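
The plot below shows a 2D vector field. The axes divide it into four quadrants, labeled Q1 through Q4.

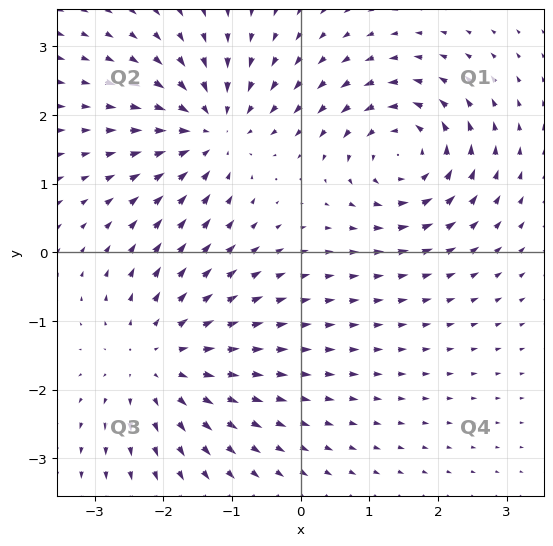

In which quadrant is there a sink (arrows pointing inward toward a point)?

The sink sits at approximately (-1.3, 1.8), which lies in quadrant Q2. The divergence there is about -4, negative as expected for a sink.

Q2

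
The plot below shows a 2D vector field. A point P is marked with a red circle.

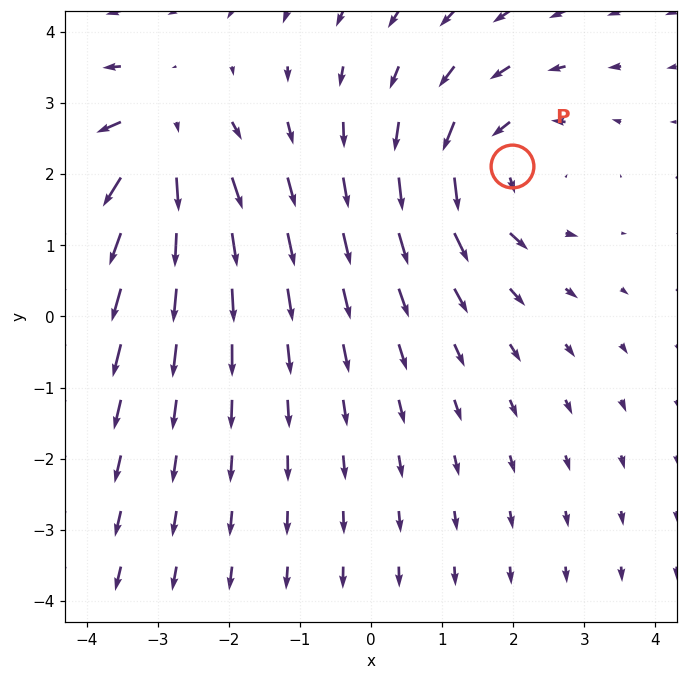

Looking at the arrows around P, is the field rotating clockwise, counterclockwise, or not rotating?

Near P at (2.0, 2.1) the arrows circulate counterclockwise. The curl (z-component) there is about +3; positive curl means counterclockwise rotation.

counterclockwise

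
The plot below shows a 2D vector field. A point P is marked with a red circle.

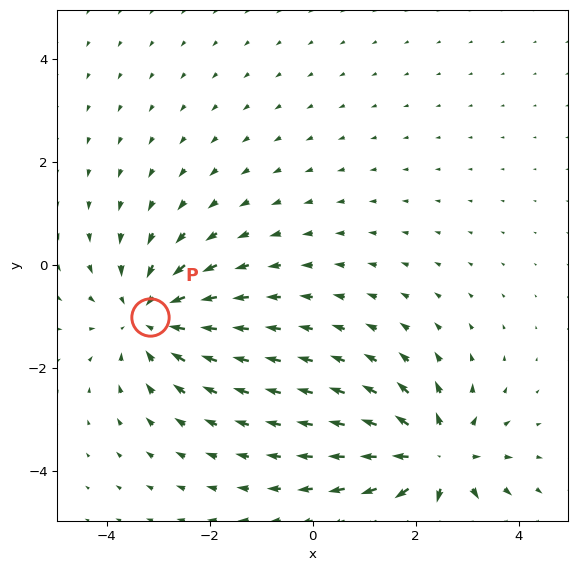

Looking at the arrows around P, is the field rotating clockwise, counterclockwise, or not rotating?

not rotating

Near P at (-3.2, -1.0) the arrows show no circulation. The curl there is ≈0.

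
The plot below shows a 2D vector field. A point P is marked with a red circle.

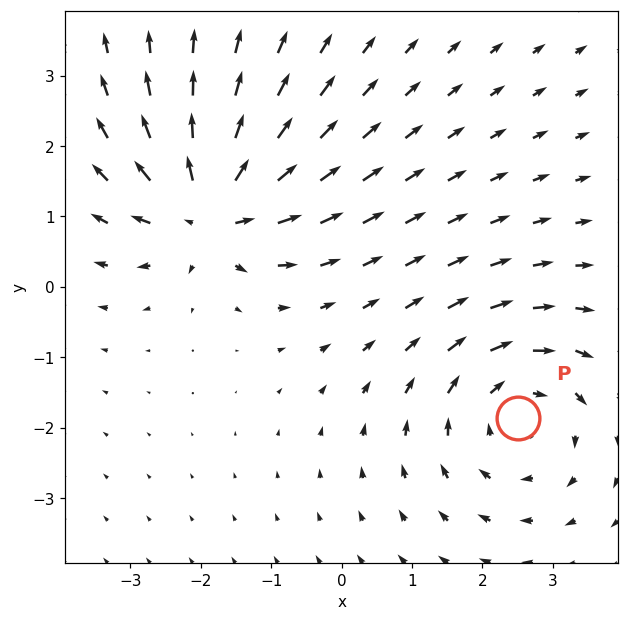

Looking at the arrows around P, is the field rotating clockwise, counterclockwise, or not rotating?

Near P at (2.5, -1.9) the arrows circulate clockwise. The curl (z-component) there is about -4; negative curl means clockwise rotation.

clockwise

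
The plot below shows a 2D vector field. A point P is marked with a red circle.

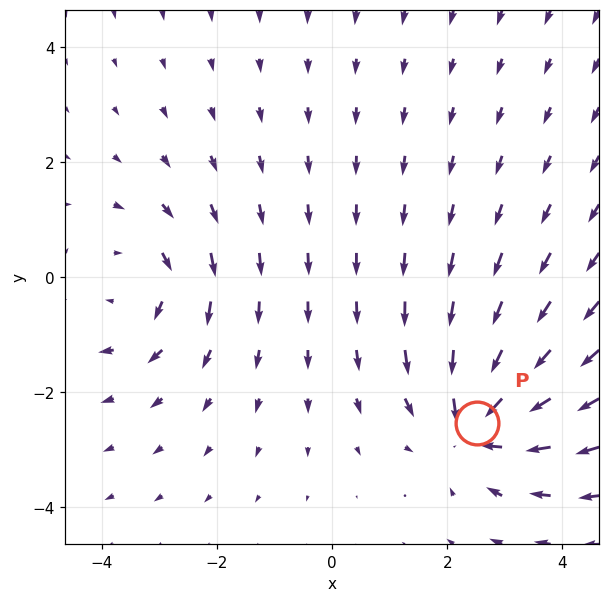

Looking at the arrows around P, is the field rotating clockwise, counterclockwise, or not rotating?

Near P at (2.5, -2.5) the arrows show no circulation. The curl there is ≈0.

not rotating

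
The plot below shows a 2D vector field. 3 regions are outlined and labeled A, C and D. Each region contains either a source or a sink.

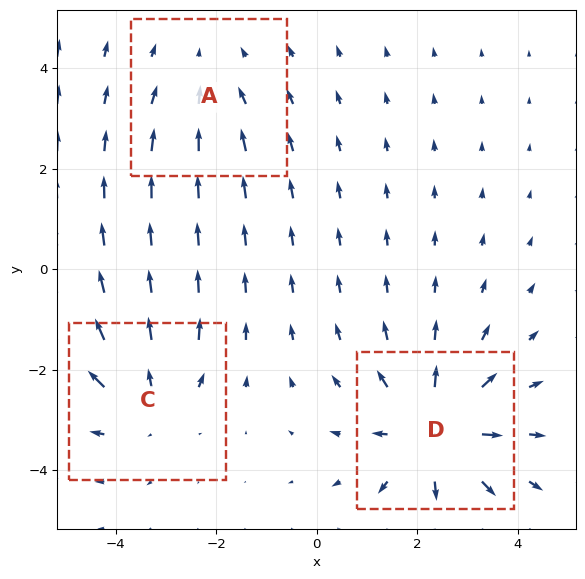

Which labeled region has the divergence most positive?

Divergence at each region's feature centre — A: about -2, C: about +3, D: about +4. Region D is most positive.

D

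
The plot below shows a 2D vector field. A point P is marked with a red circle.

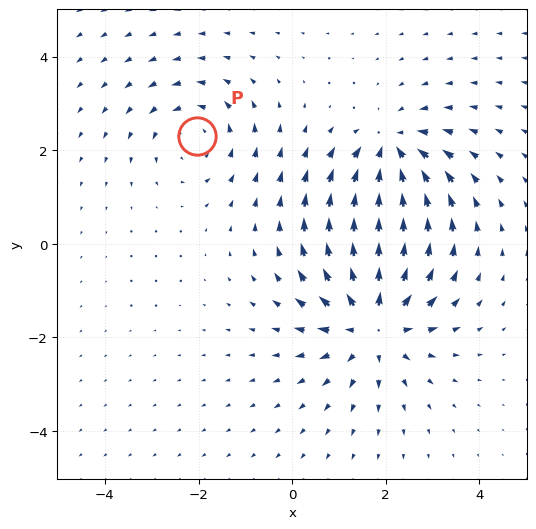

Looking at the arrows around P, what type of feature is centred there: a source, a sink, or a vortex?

vortex

At P (-2.0, 2.3) the arrows circulate counterclockwise. Divergence ≈0, curl about +3 — near-zero divergence with nonzero curl is a vortex.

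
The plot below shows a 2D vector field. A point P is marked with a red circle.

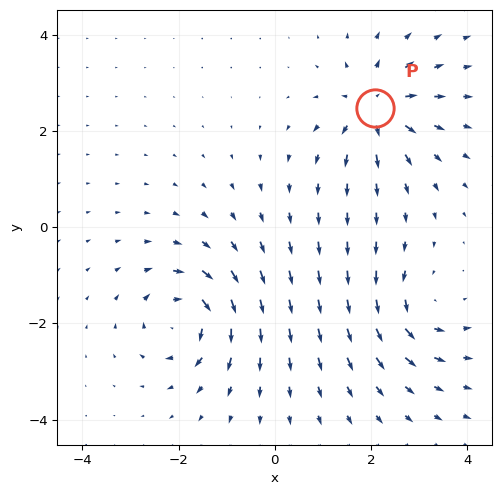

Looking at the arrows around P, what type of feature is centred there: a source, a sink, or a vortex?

At P (2.1, 2.5) the arrows spread outward. Divergence about +7, curl ≈0 — positive divergence with near-zero curl is a source.

source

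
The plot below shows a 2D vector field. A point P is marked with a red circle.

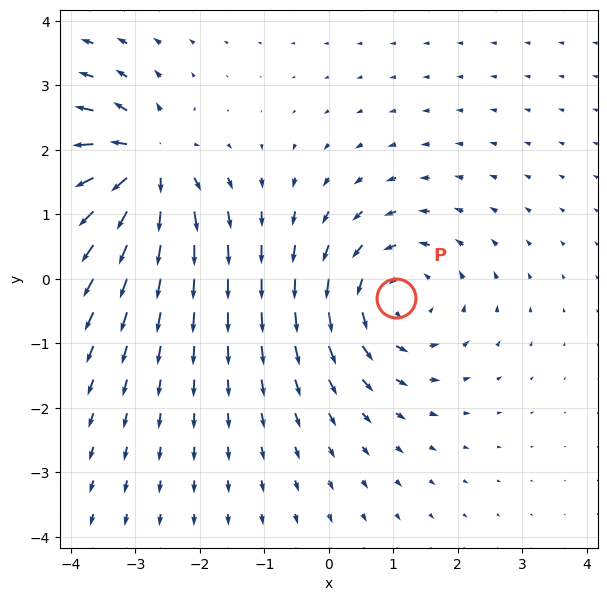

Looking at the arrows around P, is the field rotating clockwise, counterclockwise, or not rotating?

counterclockwise

Near P at (1.0, -0.3) the arrows circulate counterclockwise. The curl (z-component) there is about +3; positive curl means counterclockwise rotation.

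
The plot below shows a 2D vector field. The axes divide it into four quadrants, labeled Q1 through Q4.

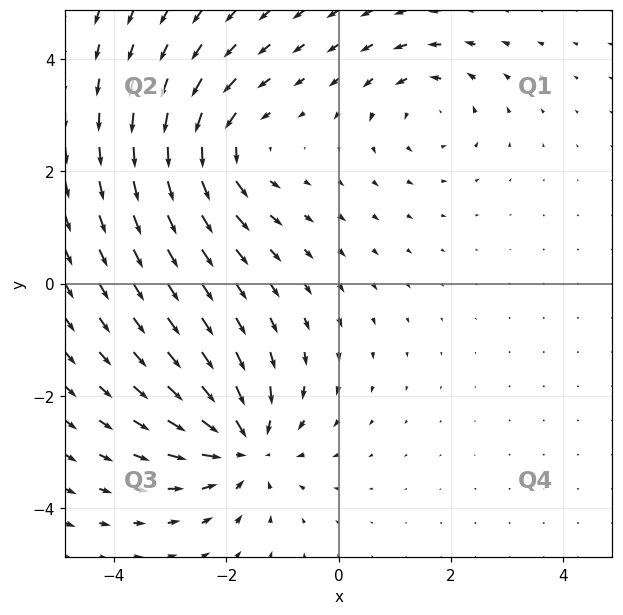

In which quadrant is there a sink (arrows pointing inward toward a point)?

The sink sits at approximately (-1.7, -2.9), which lies in quadrant Q3. The divergence there is about -4, negative as expected for a sink.

Q3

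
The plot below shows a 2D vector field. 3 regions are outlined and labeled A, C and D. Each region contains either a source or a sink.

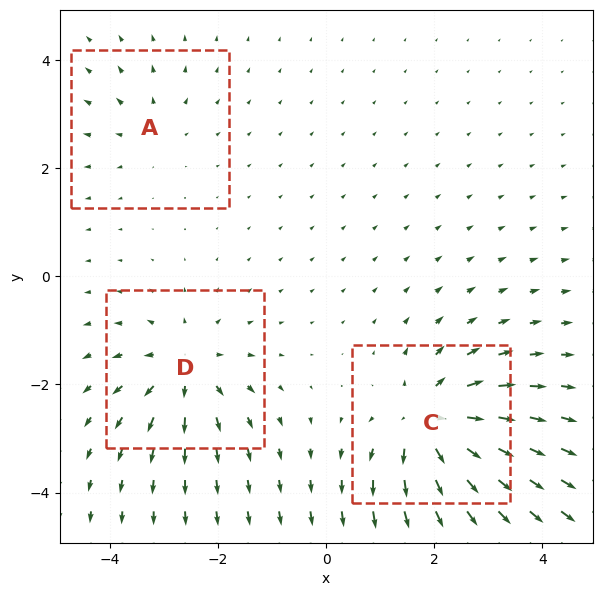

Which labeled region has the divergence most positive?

C

Divergence at each region's feature centre — A: about +2, C: about +5, D: about +4. Region C is most positive.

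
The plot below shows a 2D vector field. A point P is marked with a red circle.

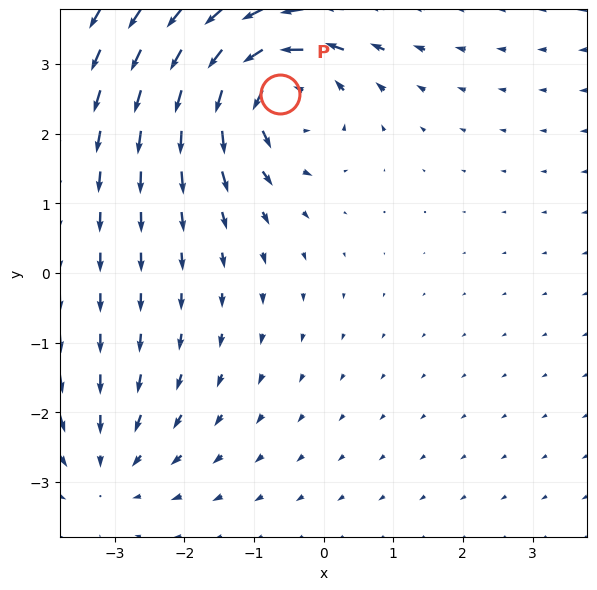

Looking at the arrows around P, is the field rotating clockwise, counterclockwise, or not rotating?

counterclockwise

Near P at (-0.6, 2.6) the arrows circulate counterclockwise. The curl (z-component) there is about +5; positive curl means counterclockwise rotation.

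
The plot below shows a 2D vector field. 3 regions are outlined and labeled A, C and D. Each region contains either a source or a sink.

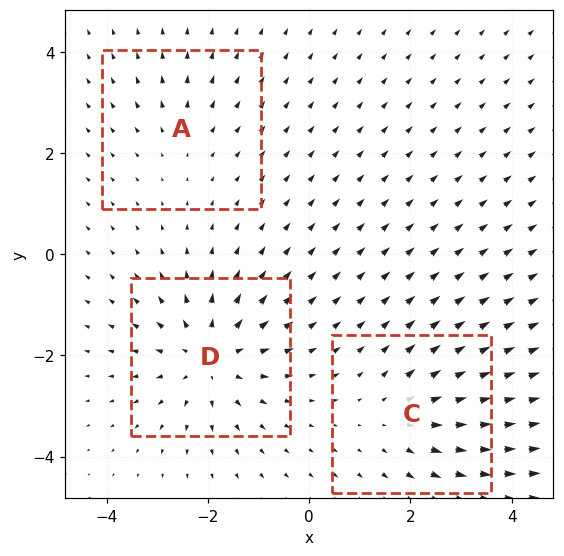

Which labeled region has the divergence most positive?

Divergence at each region's feature centre — A: about +2, C: about +3, D: about +4. Region D is most positive.

D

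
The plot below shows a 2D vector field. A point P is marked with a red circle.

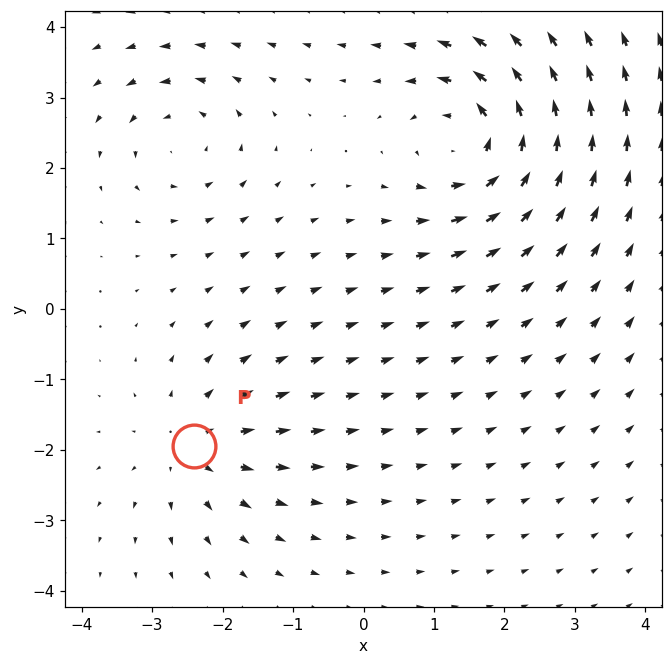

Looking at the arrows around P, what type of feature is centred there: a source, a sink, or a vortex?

source

At P (-2.4, -1.9) the arrows spread outward. Divergence about +3, curl ≈0 — positive divergence with near-zero curl is a source.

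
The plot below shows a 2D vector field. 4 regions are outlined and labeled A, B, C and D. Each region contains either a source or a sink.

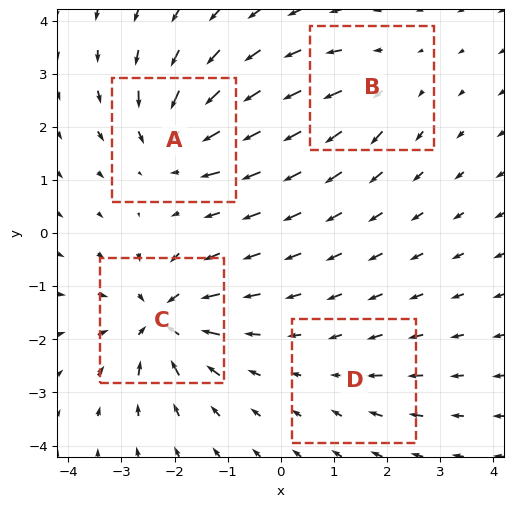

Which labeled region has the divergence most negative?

C

Divergence at each region's feature centre — A: about -6, B: about +4, C: about -8, D: about -2. Region C is most negative.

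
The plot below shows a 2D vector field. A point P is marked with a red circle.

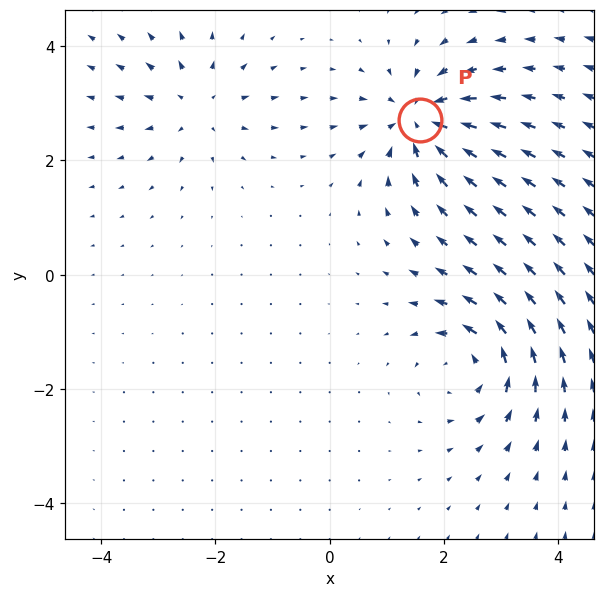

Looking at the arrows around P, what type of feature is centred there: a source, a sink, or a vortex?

At P (1.6, 2.7) the arrows converge inward. Divergence about -7, curl ≈0 — negative divergence with near-zero curl is a sink.

sink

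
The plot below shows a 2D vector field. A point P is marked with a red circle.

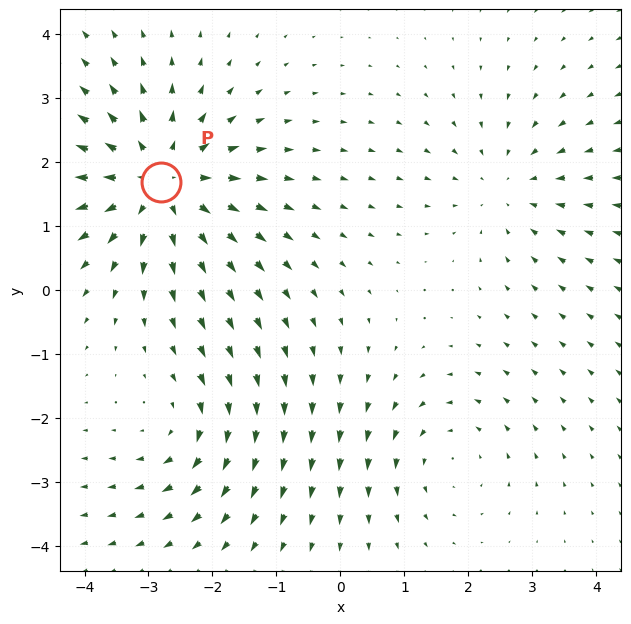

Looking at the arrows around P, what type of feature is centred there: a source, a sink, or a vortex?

At P (-2.8, 1.7) the arrows spread outward. Divergence about +5, curl ≈0 — positive divergence with near-zero curl is a source.

source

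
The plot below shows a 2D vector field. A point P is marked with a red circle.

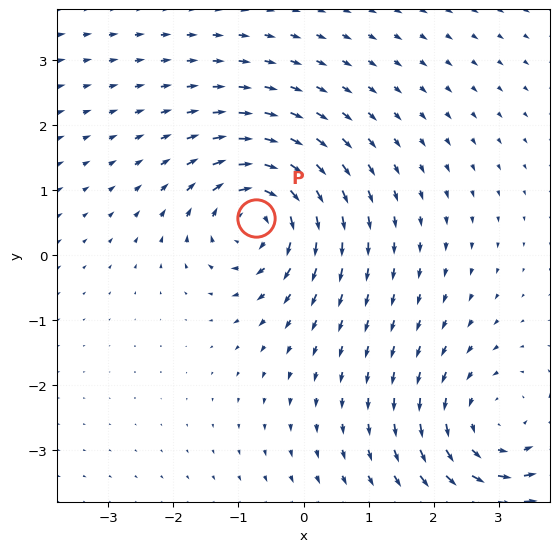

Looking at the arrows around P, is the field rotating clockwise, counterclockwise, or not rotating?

Near P at (-0.7, 0.6) the arrows circulate clockwise. The curl (z-component) there is about -5; negative curl means clockwise rotation.

clockwise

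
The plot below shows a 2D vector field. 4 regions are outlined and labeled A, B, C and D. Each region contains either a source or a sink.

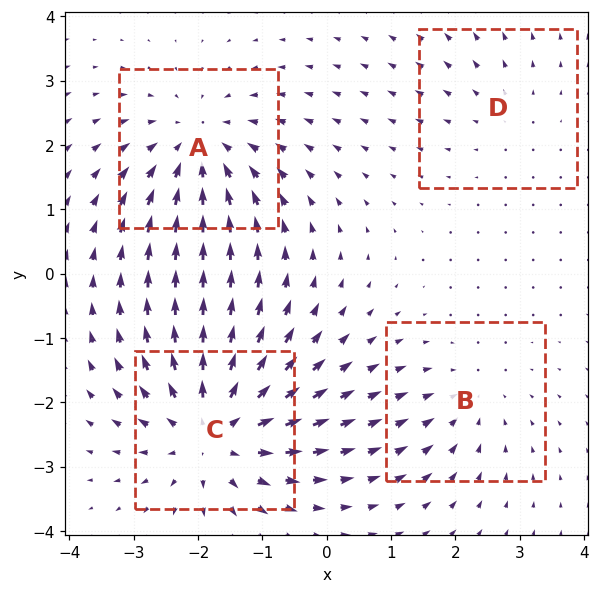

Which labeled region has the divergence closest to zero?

D

Divergence at each region's feature centre — A: about -5, B: about -3, C: about +6, D: about +2. Region D is closest to zero.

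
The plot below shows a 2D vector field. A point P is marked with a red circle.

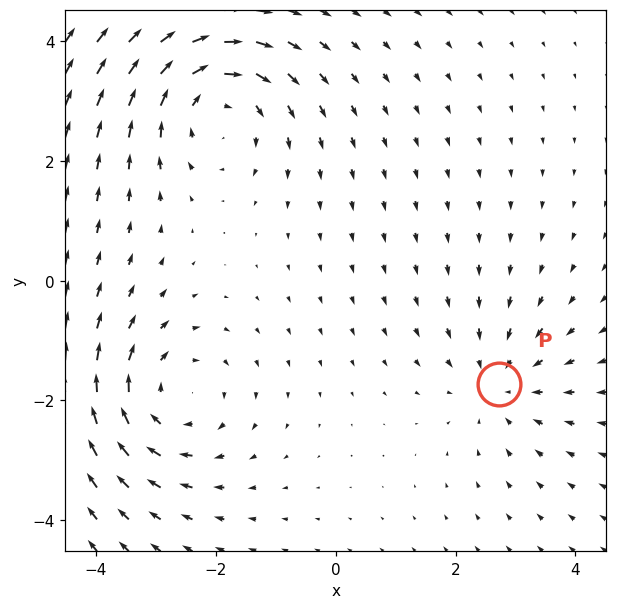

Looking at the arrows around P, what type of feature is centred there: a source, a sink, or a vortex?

At P (2.7, -1.7) the arrows converge inward. Divergence about -3, curl ≈0 — negative divergence with near-zero curl is a sink.

sink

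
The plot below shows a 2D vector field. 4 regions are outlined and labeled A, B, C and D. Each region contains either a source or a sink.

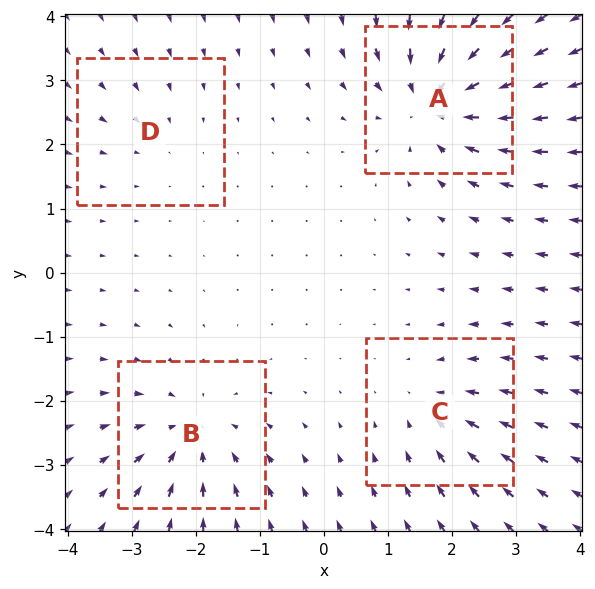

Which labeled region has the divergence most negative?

Divergence at each region's feature centre — A: about -7, B: about -5, C: about -4, D: about -2. Region A is most negative.

A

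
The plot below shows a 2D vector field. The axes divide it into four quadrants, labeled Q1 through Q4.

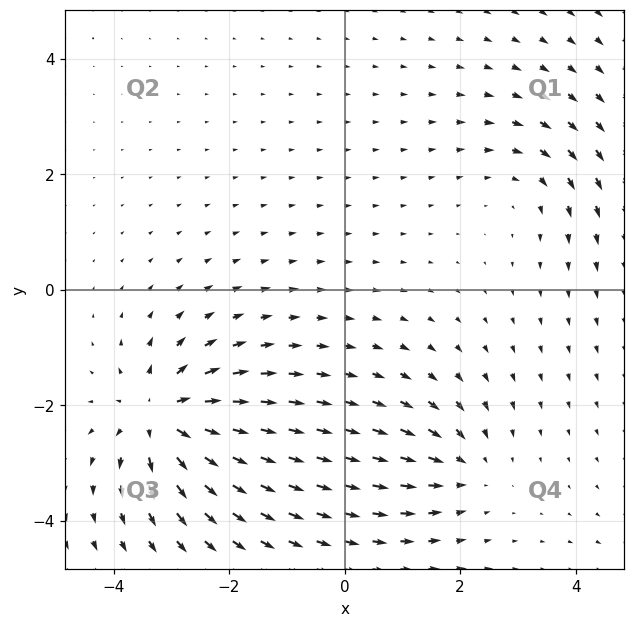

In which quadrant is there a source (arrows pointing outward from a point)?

The source sits at approximately (-3.2, -2.2), which lies in quadrant Q3. The divergence there is about +6, positive as expected for a source.

Q3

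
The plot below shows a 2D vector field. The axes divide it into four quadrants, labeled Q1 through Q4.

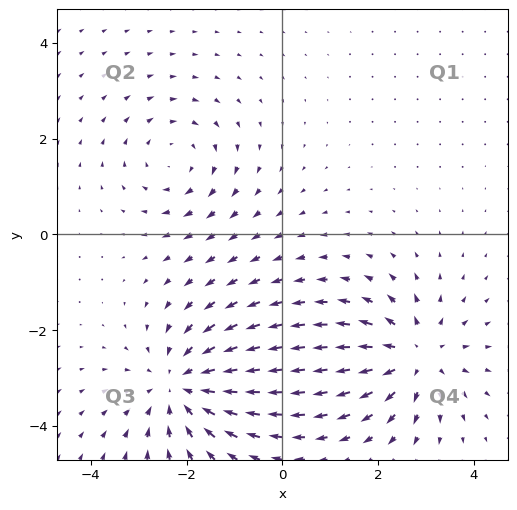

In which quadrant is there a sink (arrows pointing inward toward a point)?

The sink sits at approximately (-2.1, -3.2), which lies in quadrant Q3. The divergence there is about -4, negative as expected for a sink.

Q3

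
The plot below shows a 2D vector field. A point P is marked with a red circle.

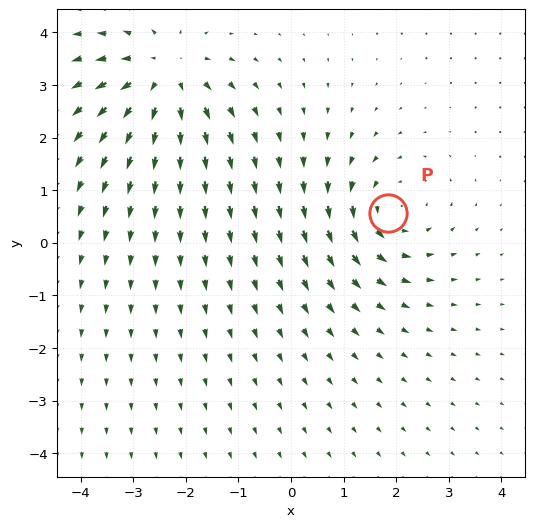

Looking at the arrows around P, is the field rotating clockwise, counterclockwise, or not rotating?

counterclockwise

Near P at (1.8, 0.6) the arrows circulate counterclockwise. The curl (z-component) there is about +4; positive curl means counterclockwise rotation.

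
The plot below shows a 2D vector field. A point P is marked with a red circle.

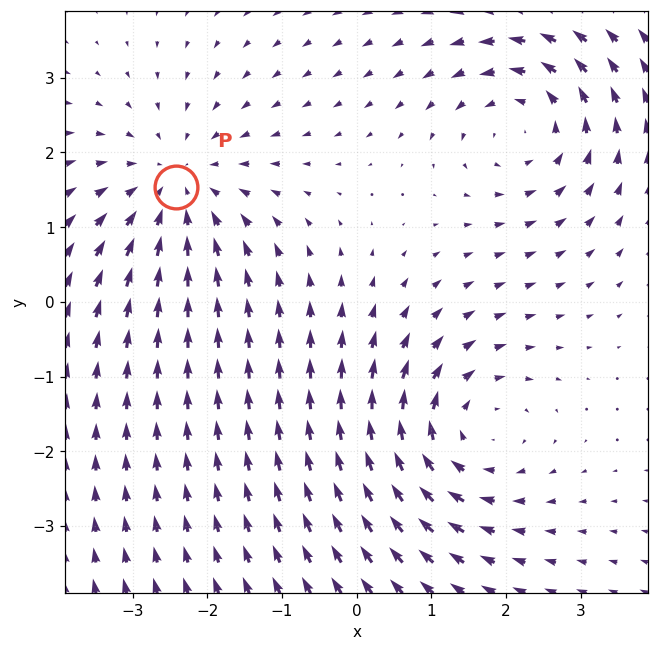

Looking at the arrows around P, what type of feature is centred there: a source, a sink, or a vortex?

sink

At P (-2.4, 1.5) the arrows converge inward. Divergence about -3, curl ≈0 — negative divergence with near-zero curl is a sink.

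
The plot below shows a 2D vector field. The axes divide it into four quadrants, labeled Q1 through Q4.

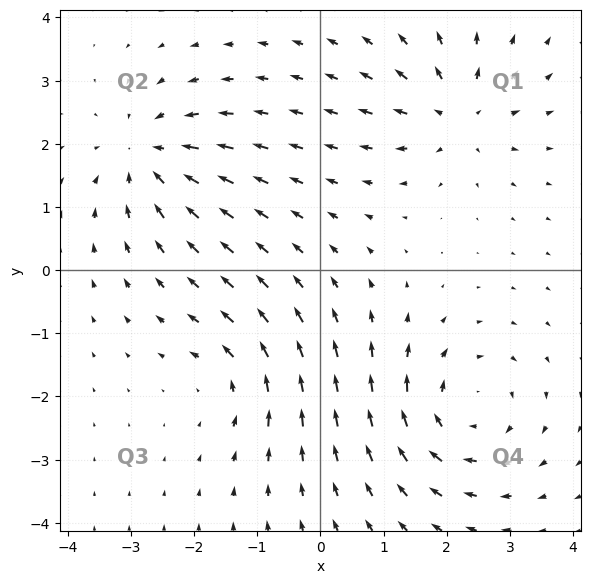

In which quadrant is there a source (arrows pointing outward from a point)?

Q1

The source sits at approximately (2.2, 2.5), which lies in quadrant Q1. The divergence there is about +5, positive as expected for a source.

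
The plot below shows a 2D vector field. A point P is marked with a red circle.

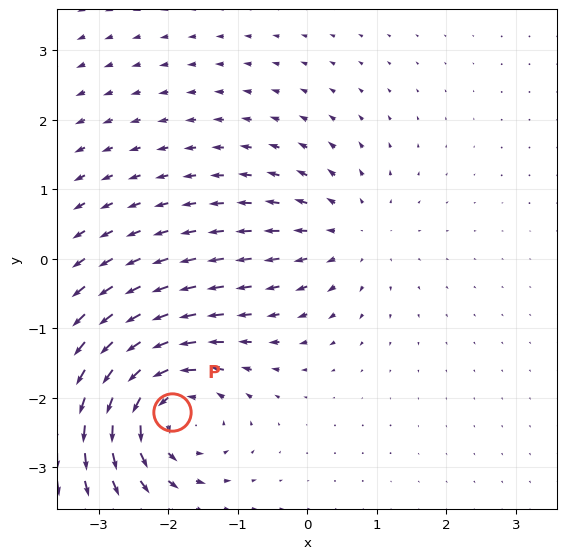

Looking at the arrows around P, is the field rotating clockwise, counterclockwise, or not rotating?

Near P at (-1.9, -2.2) the arrows circulate counterclockwise. The curl (z-component) there is about +5; positive curl means counterclockwise rotation.

counterclockwise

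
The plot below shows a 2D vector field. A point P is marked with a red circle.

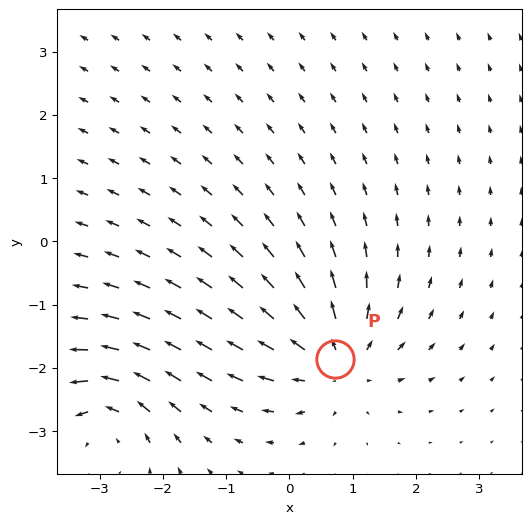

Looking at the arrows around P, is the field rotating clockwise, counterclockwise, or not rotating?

Near P at (0.7, -1.9) the arrows show no circulation. The curl there is ≈0.

not rotating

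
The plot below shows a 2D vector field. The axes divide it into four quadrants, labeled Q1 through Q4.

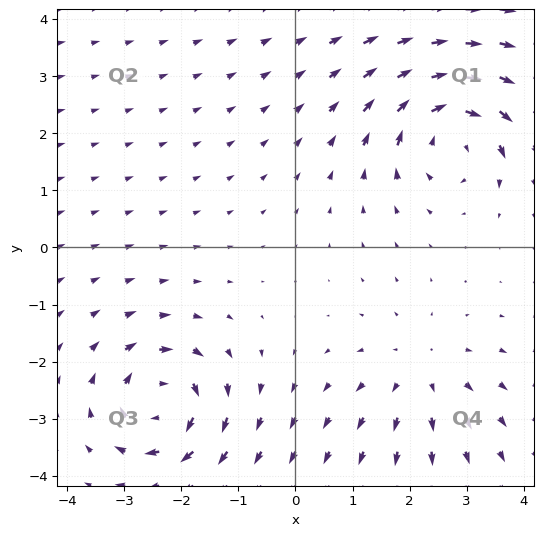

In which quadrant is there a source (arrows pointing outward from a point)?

The source sits at approximately (2.2, -2.2), which lies in quadrant Q4. The divergence there is about +3, positive as expected for a source.

Q4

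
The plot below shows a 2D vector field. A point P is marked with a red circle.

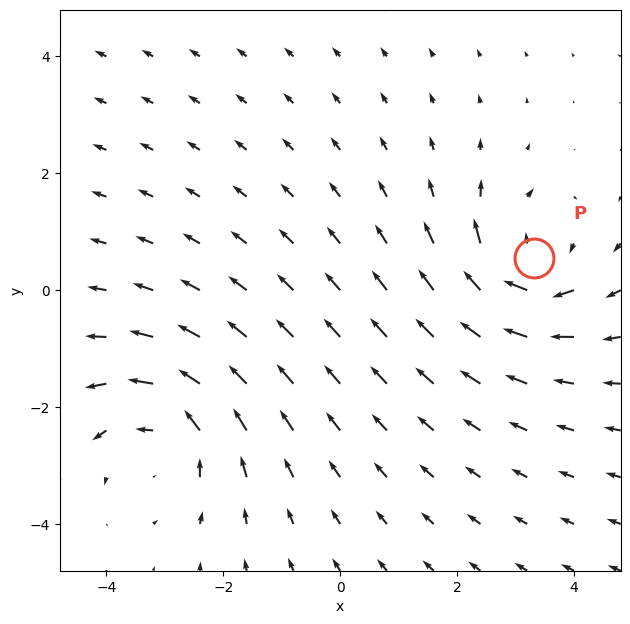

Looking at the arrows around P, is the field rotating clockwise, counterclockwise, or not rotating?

clockwise

Near P at (3.3, 0.6) the arrows circulate clockwise. The curl (z-component) there is about -6; negative curl means clockwise rotation.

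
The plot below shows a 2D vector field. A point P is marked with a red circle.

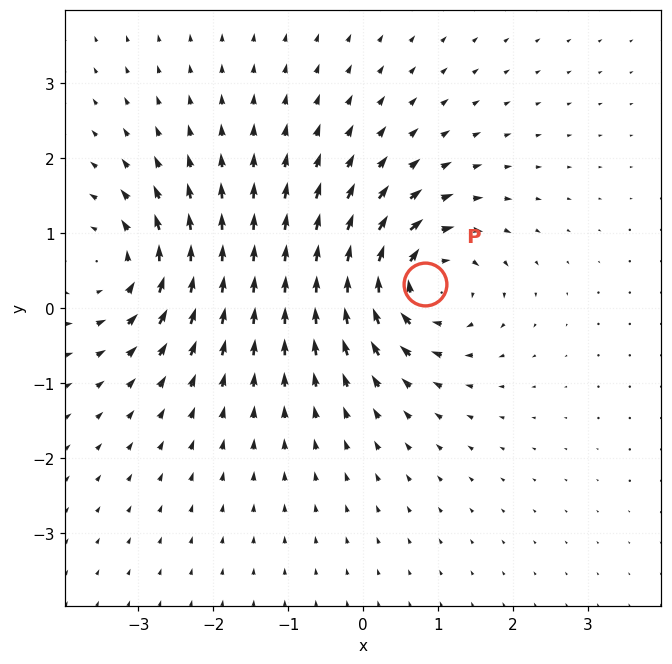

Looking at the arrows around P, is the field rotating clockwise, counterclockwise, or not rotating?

clockwise

Near P at (0.8, 0.3) the arrows circulate clockwise. The curl (z-component) there is about -7; negative curl means clockwise rotation.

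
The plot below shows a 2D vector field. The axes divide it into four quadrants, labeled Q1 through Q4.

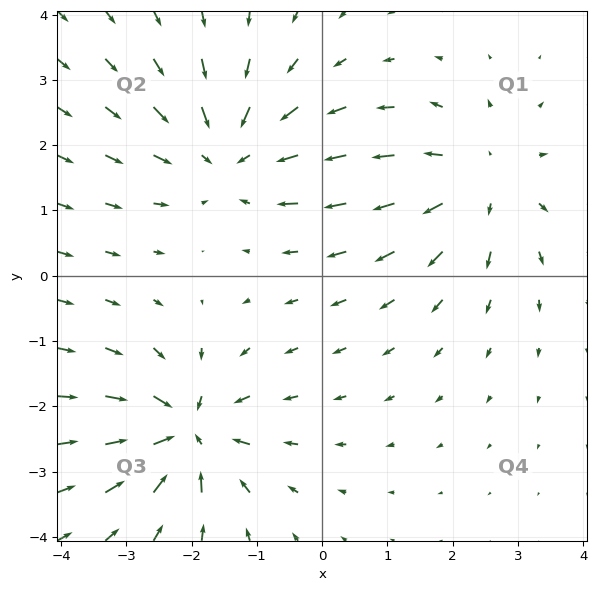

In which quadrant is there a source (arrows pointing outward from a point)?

Q1

The source sits at approximately (2.4, 1.4), which lies in quadrant Q1. The divergence there is about +4, positive as expected for a source.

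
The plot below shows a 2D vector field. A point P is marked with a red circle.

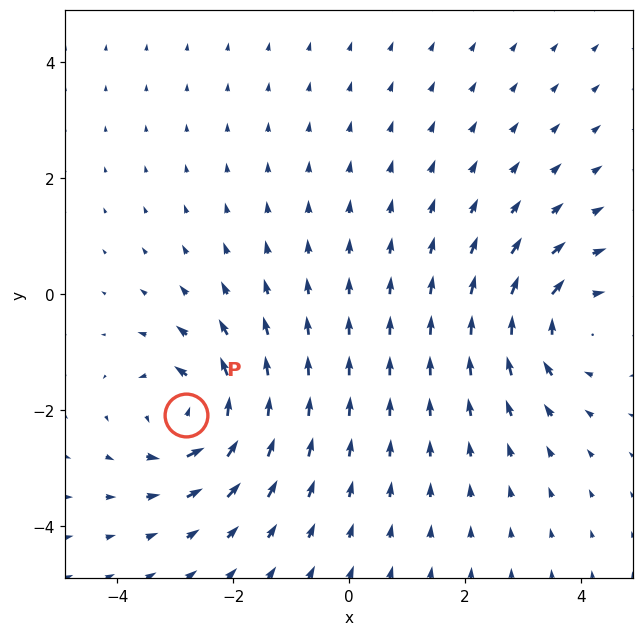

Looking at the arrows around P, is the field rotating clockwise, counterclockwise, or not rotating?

counterclockwise

Near P at (-2.8, -2.1) the arrows circulate counterclockwise. The curl (z-component) there is about +7; positive curl means counterclockwise rotation.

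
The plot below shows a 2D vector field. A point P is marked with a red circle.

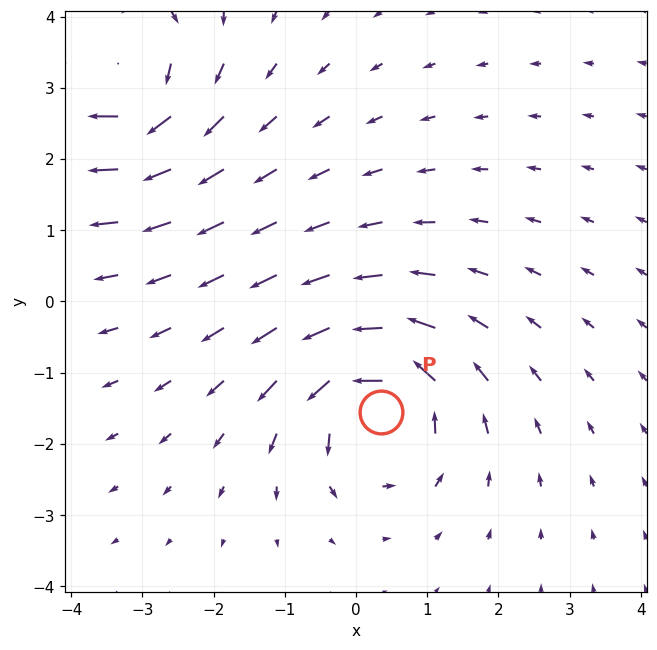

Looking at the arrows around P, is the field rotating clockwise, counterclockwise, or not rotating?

Near P at (0.3, -1.5) the arrows circulate counterclockwise. The curl (z-component) there is about +5; positive curl means counterclockwise rotation.

counterclockwise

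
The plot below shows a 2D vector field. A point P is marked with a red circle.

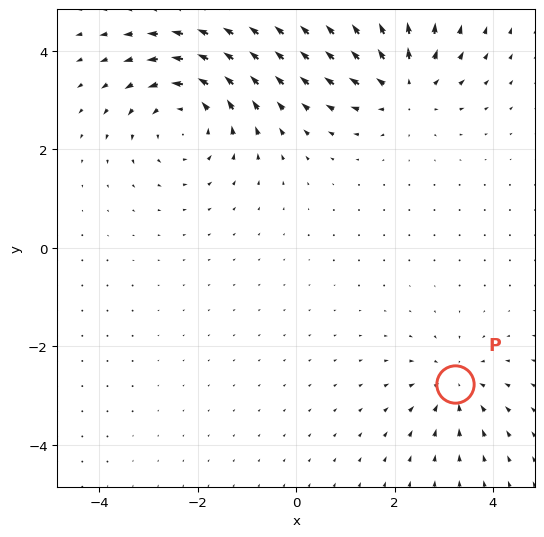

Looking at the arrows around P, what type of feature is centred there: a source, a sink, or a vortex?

sink

At P (3.2, -2.8) the arrows converge inward. Divergence about -4, curl ≈0 — negative divergence with near-zero curl is a sink.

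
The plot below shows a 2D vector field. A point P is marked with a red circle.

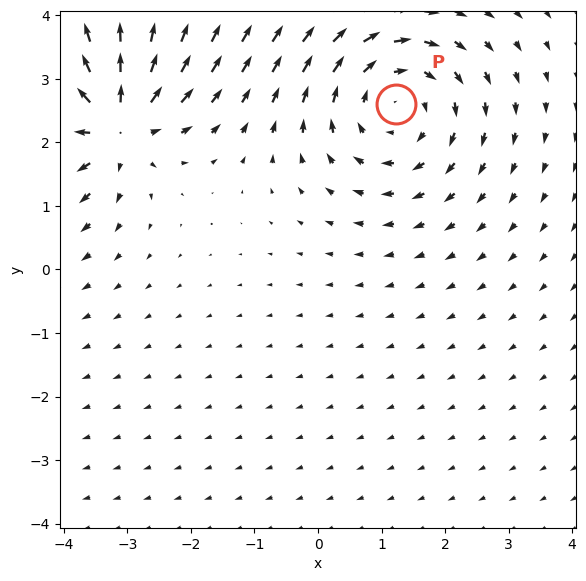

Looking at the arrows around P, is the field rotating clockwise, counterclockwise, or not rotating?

clockwise

Near P at (1.2, 2.6) the arrows circulate clockwise. The curl (z-component) there is about -3; negative curl means clockwise rotation.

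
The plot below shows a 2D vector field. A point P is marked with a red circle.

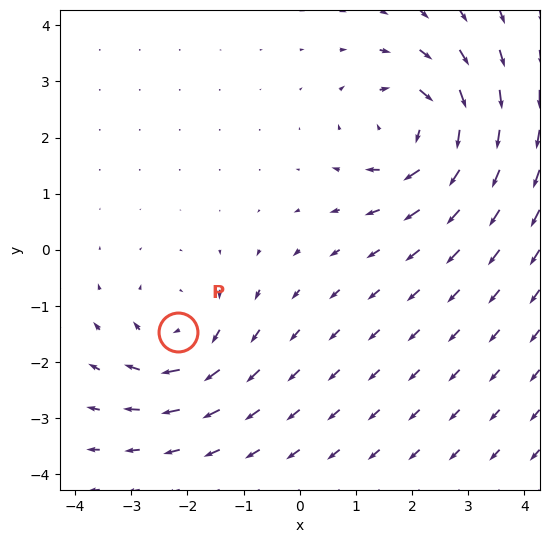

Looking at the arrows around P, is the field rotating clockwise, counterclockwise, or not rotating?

Near P at (-2.2, -1.5) the arrows circulate clockwise. The curl (z-component) there is about -4; negative curl means clockwise rotation.

clockwise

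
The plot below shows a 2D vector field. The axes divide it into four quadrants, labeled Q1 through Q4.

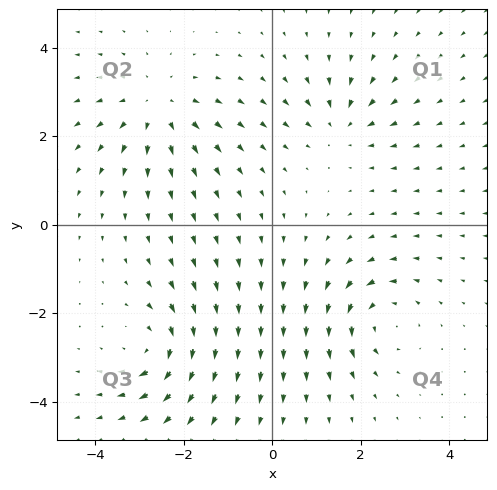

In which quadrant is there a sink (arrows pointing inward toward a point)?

Q1

The sink sits at approximately (1.6, 2.3), which lies in quadrant Q1. The divergence there is about -4, negative as expected for a sink.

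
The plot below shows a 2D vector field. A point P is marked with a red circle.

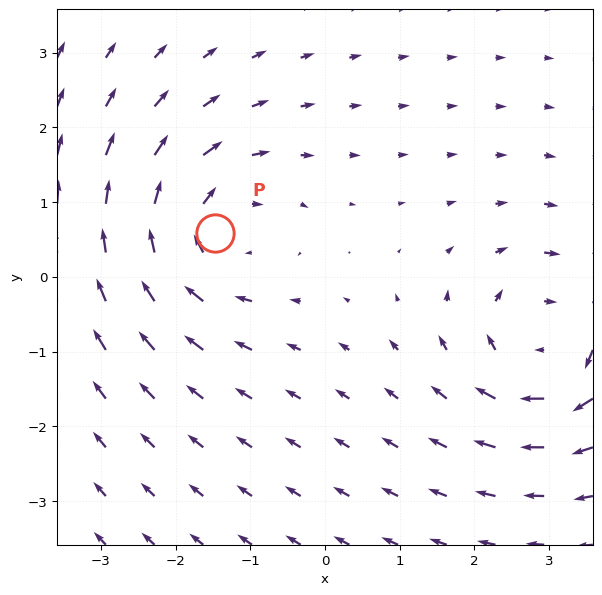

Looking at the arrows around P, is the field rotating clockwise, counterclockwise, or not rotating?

Near P at (-1.5, 0.6) the arrows circulate clockwise. The curl (z-component) there is about -4; negative curl means clockwise rotation.

clockwise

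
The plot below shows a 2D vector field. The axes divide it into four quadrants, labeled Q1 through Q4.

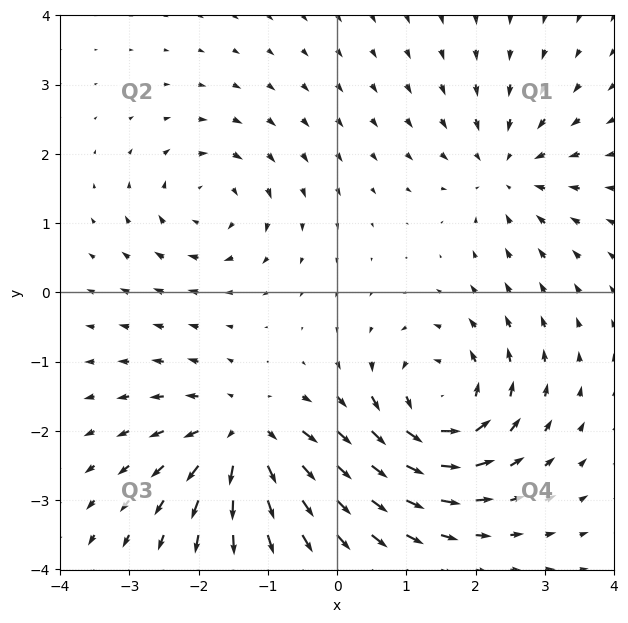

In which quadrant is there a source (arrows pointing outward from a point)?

Q3

The source sits at approximately (-1.3, -2.1), which lies in quadrant Q3. The divergence there is about +6, positive as expected for a source.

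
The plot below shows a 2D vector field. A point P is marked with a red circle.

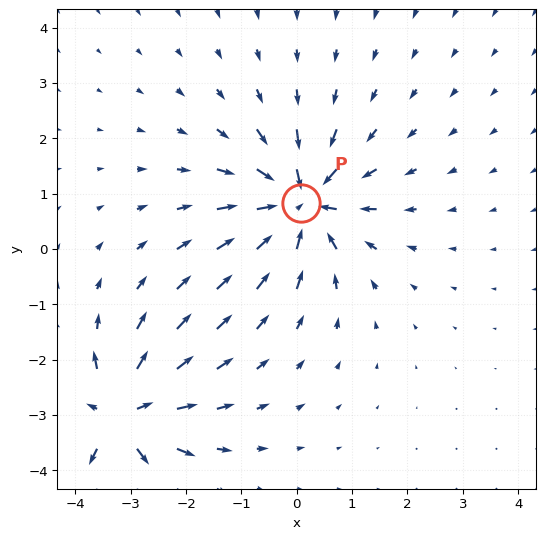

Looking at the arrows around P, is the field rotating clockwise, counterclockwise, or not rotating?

not rotating

Near P at (0.1, 0.8) the arrows show no circulation. The curl there is ≈0.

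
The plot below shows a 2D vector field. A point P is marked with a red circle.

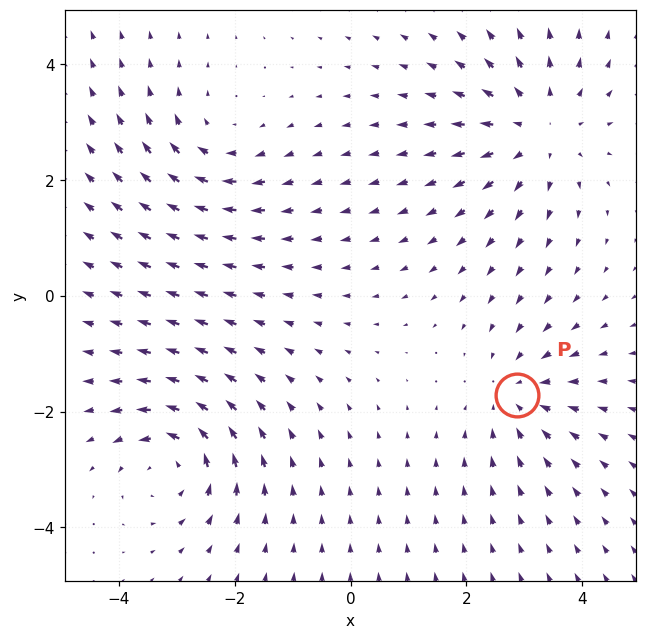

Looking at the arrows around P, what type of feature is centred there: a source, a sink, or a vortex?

sink

At P (2.9, -1.7) the arrows converge inward. Divergence about -3, curl ≈0 — negative divergence with near-zero curl is a sink.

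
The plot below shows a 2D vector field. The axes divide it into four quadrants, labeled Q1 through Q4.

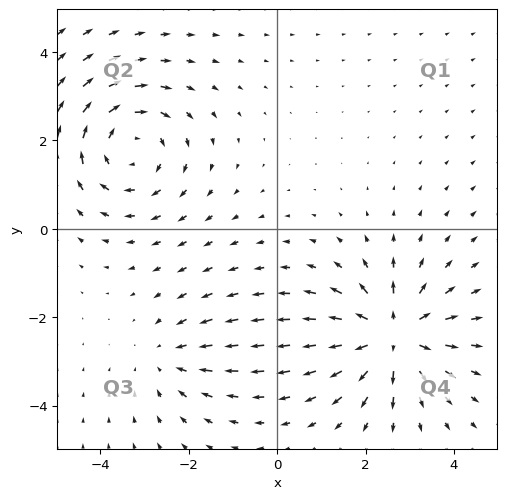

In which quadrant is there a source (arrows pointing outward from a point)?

The source sits at approximately (2.6, -2.4), which lies in quadrant Q4. The divergence there is about +5, positive as expected for a source.

Q4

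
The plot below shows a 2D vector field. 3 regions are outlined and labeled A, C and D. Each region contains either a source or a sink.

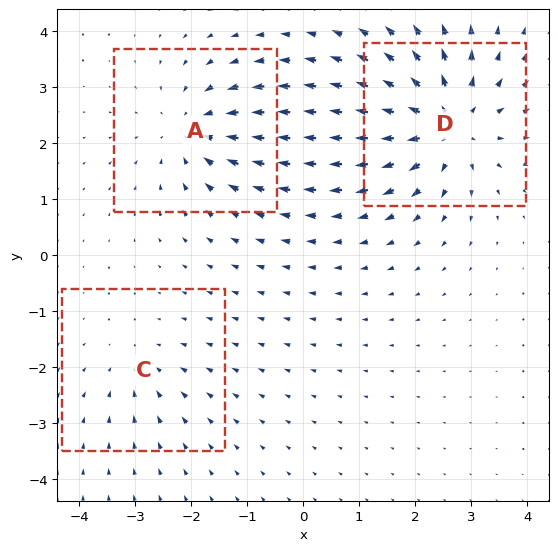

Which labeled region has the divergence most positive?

D

Divergence at each region's feature centre — A: about -3, C: about -2, D: about +5. Region D is most positive.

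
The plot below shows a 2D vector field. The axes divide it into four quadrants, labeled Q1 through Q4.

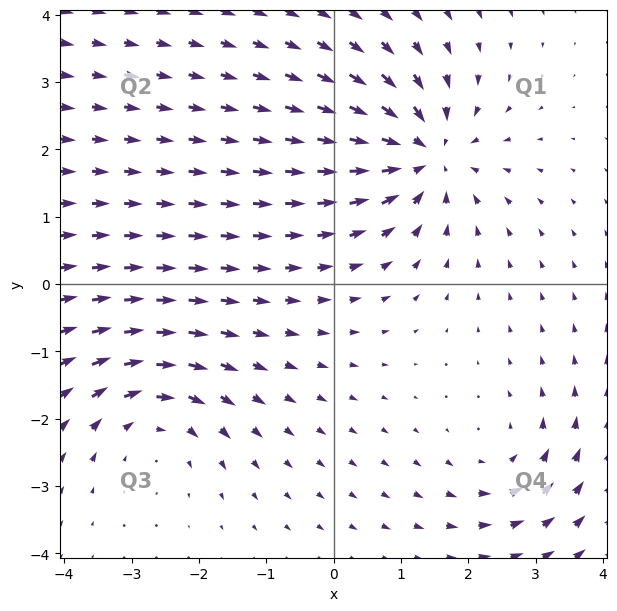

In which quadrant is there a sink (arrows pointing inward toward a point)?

Q1

The sink sits at approximately (1.4, 1.9), which lies in quadrant Q1. The divergence there is about -5, negative as expected for a sink.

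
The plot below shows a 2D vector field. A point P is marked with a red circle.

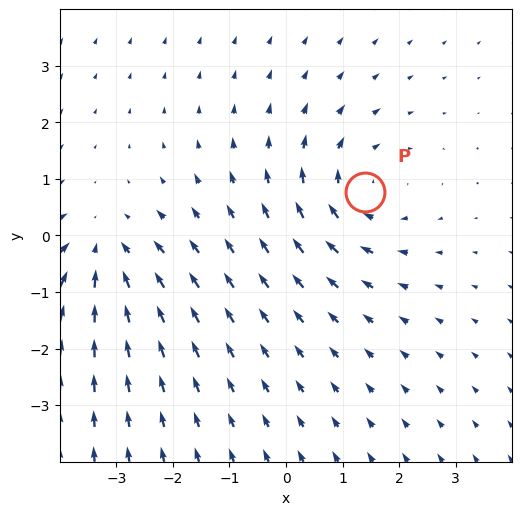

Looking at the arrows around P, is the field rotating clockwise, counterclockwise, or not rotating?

clockwise

Near P at (1.4, 0.8) the arrows circulate clockwise. The curl (z-component) there is about -3; negative curl means clockwise rotation.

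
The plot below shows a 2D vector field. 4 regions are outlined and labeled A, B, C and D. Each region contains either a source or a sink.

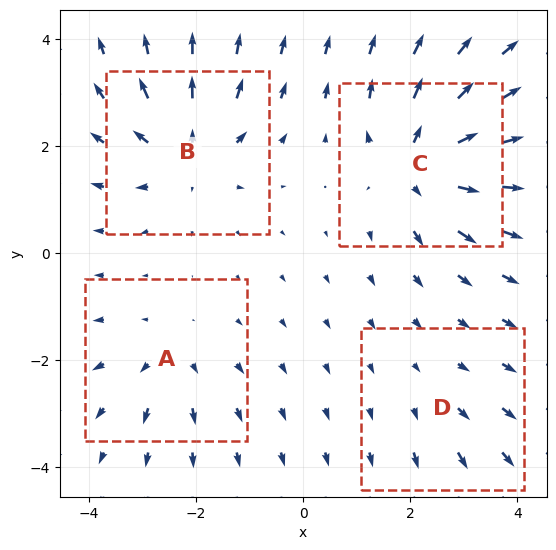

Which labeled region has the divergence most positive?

Divergence at each region's feature centre — A: about +4, B: about +6, C: about +7, D: about +2. Region C is most positive.

C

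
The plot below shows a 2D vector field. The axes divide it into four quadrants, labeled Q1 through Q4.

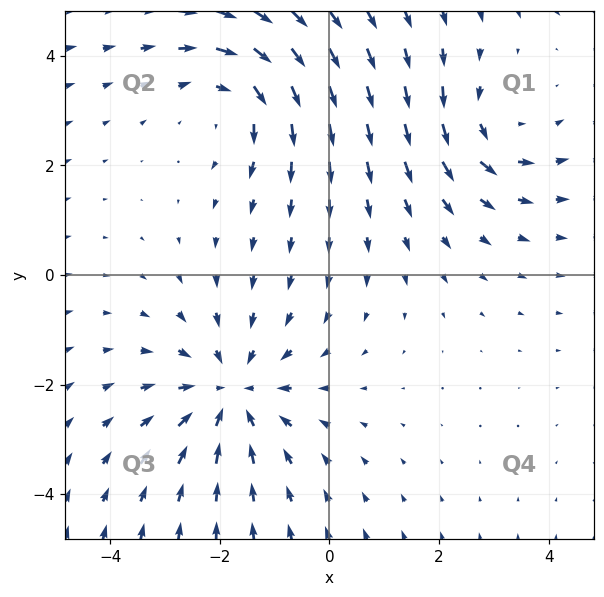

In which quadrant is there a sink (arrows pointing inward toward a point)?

Q3

The sink sits at approximately (-1.8, -2.1), which lies in quadrant Q3. The divergence there is about -3, negative as expected for a sink.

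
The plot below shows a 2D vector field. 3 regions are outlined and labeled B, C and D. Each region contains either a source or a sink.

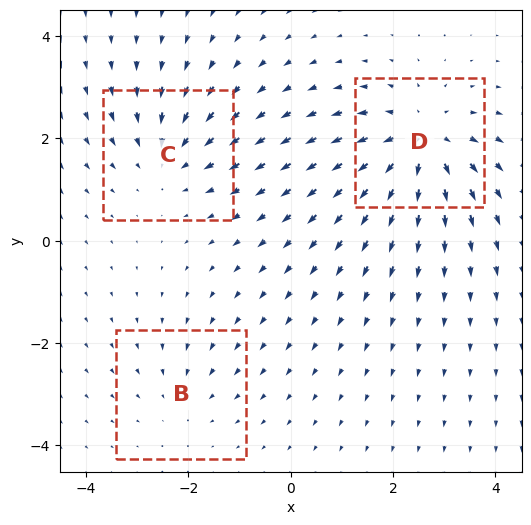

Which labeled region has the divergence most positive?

D

Divergence at each region's feature centre — B: about -2, C: about -3, D: about +5. Region D is most positive.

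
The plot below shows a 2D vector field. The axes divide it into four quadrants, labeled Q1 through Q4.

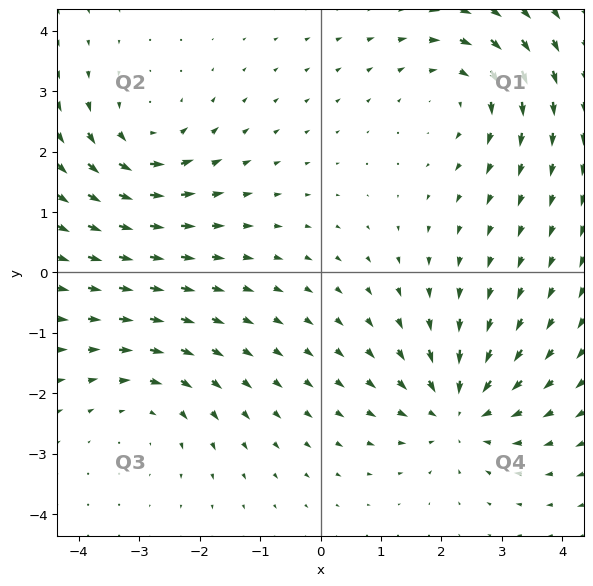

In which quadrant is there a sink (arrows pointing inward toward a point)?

The sink sits at approximately (2.3, -2.3), which lies in quadrant Q4. The divergence there is about -5, negative as expected for a sink.

Q4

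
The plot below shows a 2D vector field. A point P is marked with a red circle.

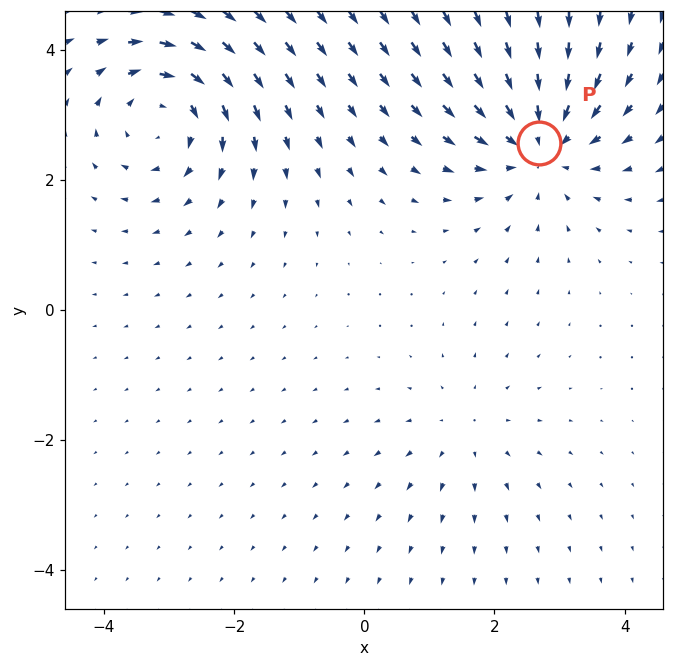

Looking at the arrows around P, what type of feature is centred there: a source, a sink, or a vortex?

sink

At P (2.7, 2.6) the arrows converge inward. Divergence about -5, curl ≈0 — negative divergence with near-zero curl is a sink.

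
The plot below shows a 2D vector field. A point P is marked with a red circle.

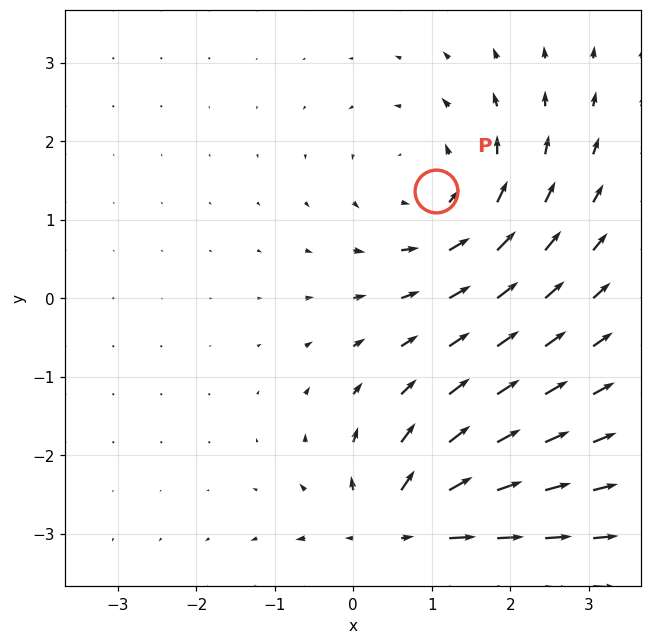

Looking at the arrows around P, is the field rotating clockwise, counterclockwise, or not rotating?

counterclockwise

Near P at (1.1, 1.4) the arrows circulate counterclockwise. The curl (z-component) there is about +2; positive curl means counterclockwise rotation.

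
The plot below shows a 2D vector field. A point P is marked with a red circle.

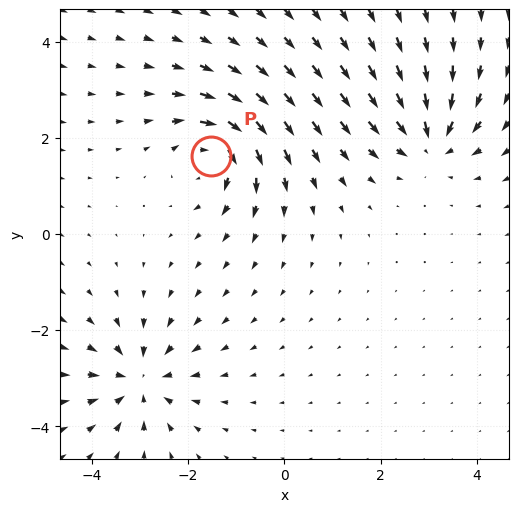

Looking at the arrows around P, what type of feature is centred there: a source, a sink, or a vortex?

vortex

At P (-1.5, 1.6) the arrows circulate clockwise. Divergence ≈0, curl about -7 — near-zero divergence with nonzero curl is a vortex.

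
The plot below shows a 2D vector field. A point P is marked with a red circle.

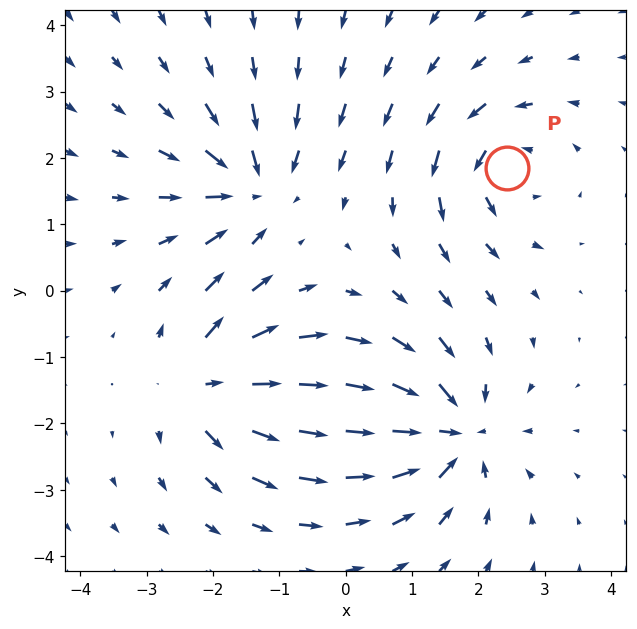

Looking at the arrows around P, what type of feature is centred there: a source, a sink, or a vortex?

At P (2.4, 1.8) the arrows circulate counterclockwise. Divergence ≈0, curl about +5 — near-zero divergence with nonzero curl is a vortex.

vortex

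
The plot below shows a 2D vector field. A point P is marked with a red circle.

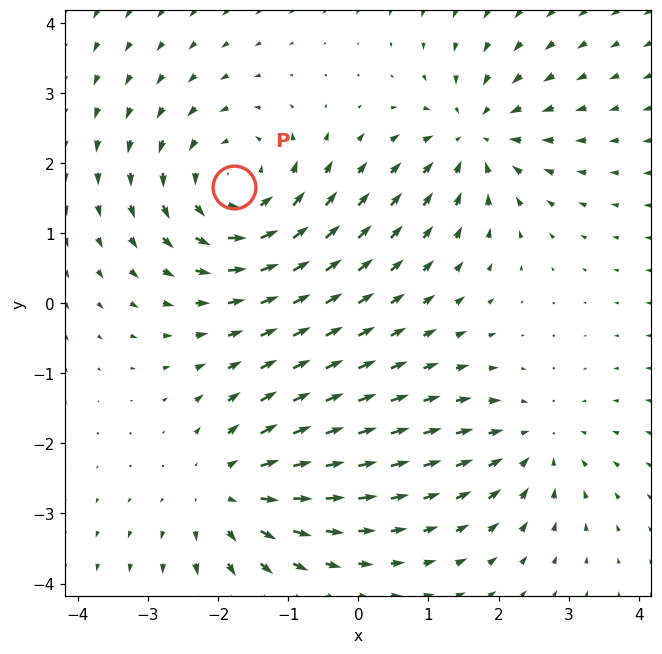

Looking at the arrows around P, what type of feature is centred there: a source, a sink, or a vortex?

vortex

At P (-1.8, 1.7) the arrows circulate counterclockwise. Divergence ≈0, curl about +4 — near-zero divergence with nonzero curl is a vortex.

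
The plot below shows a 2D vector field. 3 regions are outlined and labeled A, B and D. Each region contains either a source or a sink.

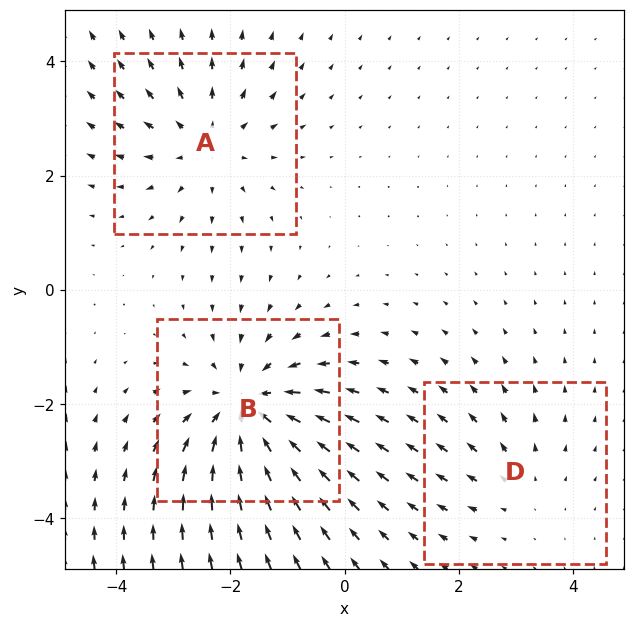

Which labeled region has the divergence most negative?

Divergence at each region's feature centre — A: about +3, B: about -5, D: about +2. Region B is most negative.

B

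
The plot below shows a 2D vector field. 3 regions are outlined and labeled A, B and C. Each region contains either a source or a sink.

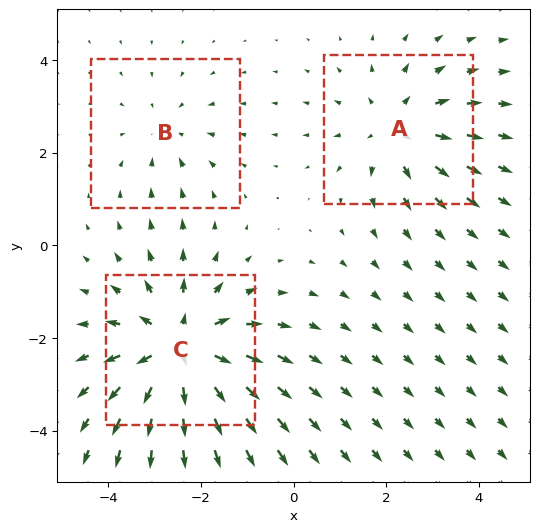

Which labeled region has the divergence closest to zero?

B

Divergence at each region's feature centre — A: about +3, B: about -2, C: about +5. Region B is closest to zero.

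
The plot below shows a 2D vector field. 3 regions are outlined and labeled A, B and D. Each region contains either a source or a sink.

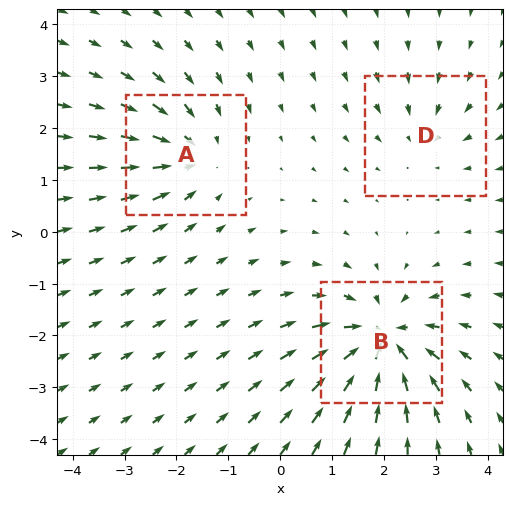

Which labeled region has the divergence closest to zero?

D

Divergence at each region's feature centre — A: about -4, B: about -6, D: about -2. Region D is closest to zero.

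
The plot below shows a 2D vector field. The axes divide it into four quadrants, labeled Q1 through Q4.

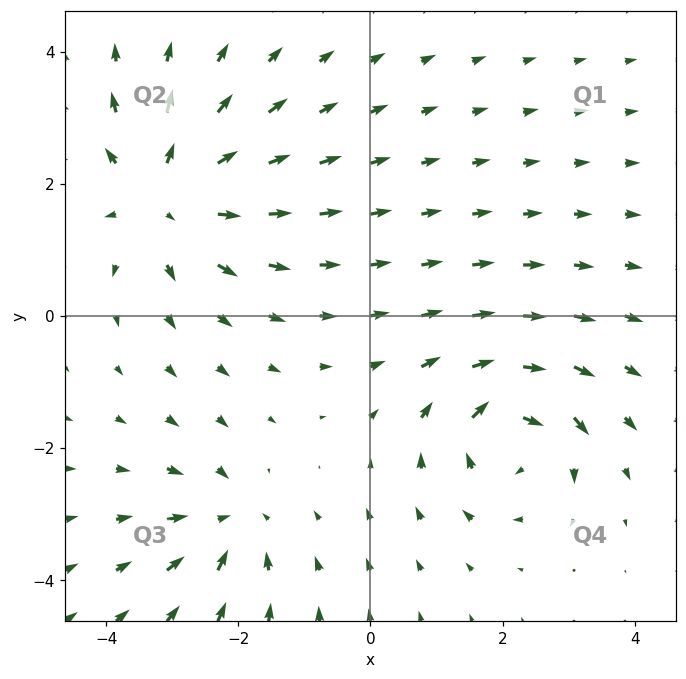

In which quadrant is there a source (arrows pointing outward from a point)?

Q2

The source sits at approximately (-3.1, 1.8), which lies in quadrant Q2. The divergence there is about +4, positive as expected for a source.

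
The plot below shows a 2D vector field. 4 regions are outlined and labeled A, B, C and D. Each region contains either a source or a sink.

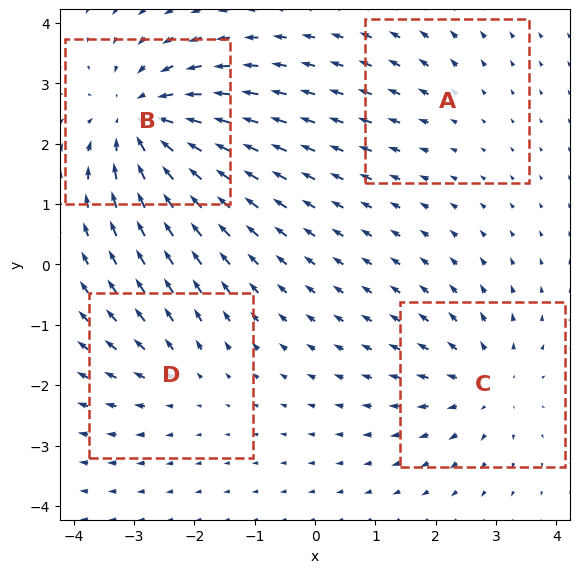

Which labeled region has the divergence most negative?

Divergence at each region's feature centre — A: about +2, B: about -6, C: about +4, D: about +3. Region B is most negative.

B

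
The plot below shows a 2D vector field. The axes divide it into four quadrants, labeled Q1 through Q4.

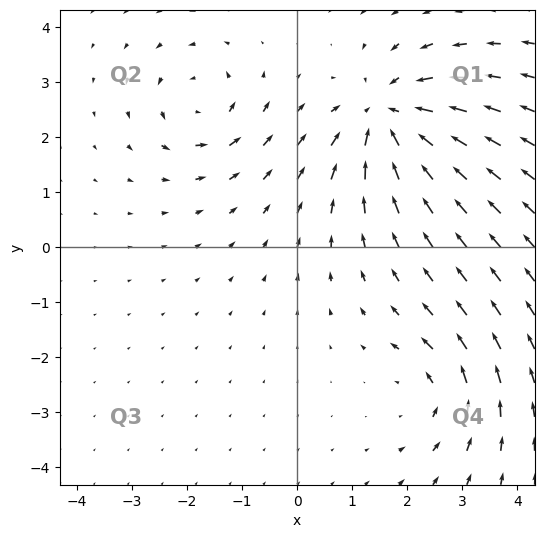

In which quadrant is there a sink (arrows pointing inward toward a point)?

Q1

The sink sits at approximately (1.7, 2.4), which lies in quadrant Q1. The divergence there is about -5, negative as expected for a sink.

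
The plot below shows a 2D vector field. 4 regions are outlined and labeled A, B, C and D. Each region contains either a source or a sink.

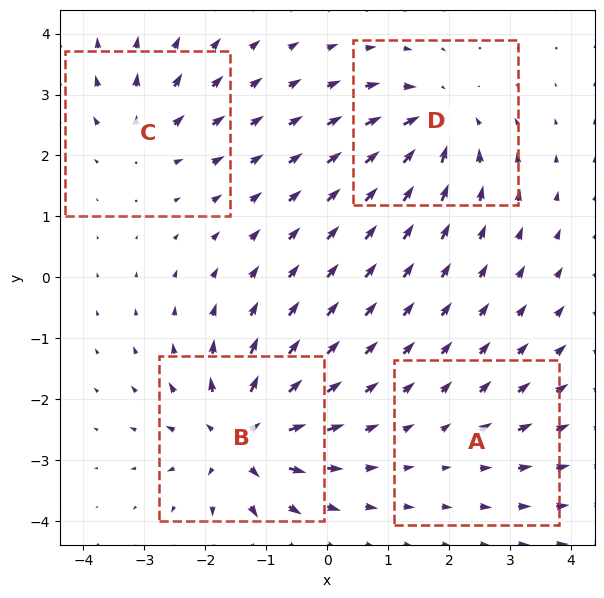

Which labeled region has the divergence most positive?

B

Divergence at each region's feature centre — A: about +2, B: about +8, C: about +4, D: about -6. Region B is most positive.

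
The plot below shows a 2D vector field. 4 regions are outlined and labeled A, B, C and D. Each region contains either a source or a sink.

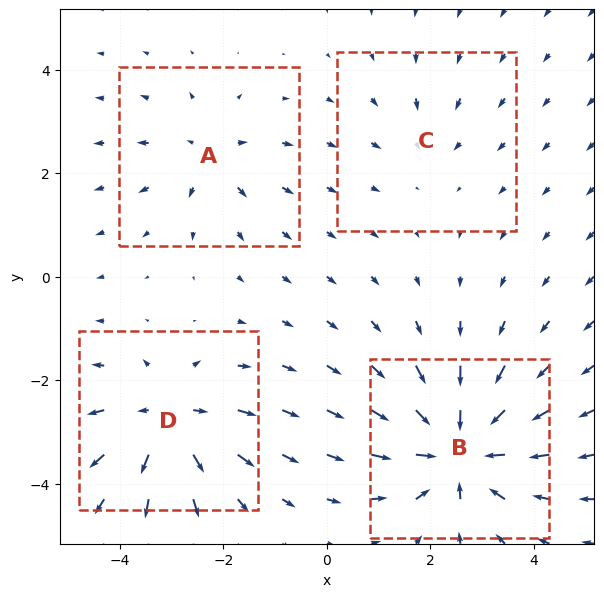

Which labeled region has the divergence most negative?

B

Divergence at each region's feature centre — A: about +4, B: about -8, C: about -2, D: about +6. Region B is most negative.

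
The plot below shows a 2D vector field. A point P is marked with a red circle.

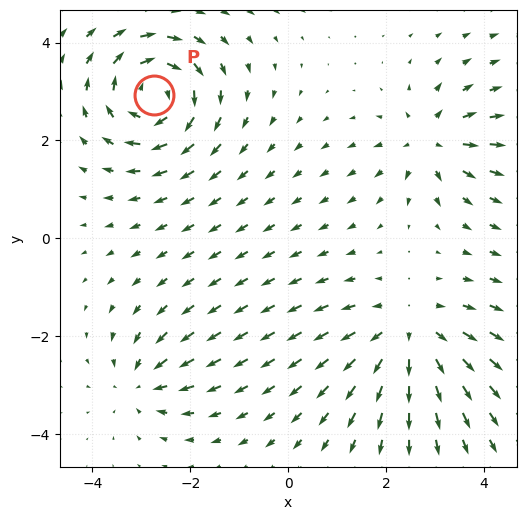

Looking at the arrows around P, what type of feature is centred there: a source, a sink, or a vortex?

At P (-2.7, 2.9) the arrows circulate clockwise. Divergence ≈0, curl about -6 — near-zero divergence with nonzero curl is a vortex.

vortex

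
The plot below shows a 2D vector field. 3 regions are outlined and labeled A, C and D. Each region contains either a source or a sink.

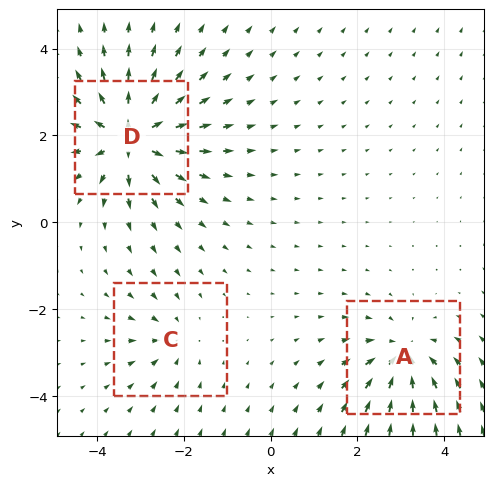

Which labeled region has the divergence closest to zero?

C

Divergence at each region's feature centre — A: about -4, C: about -2, D: about +6. Region C is closest to zero.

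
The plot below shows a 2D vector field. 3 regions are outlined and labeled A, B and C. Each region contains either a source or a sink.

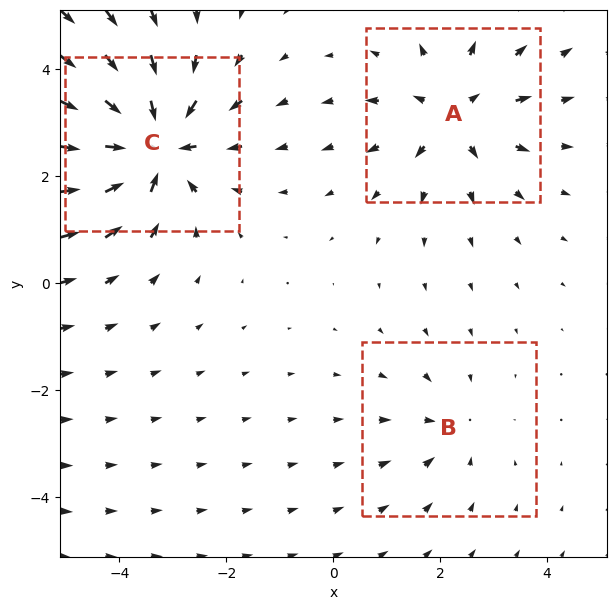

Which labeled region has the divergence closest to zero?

B

Divergence at each region's feature centre — A: about +3, B: about -2, C: about -5. Region B is closest to zero.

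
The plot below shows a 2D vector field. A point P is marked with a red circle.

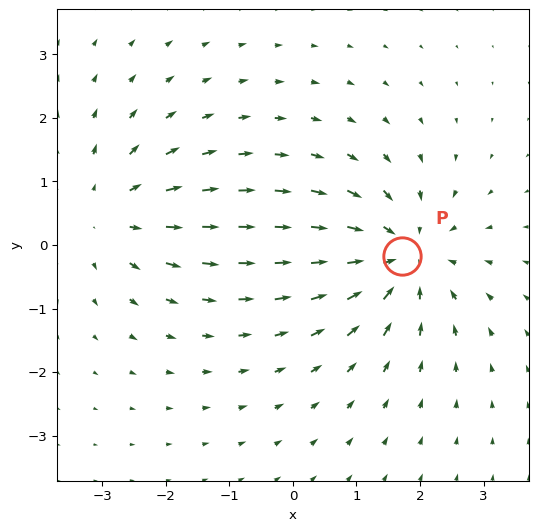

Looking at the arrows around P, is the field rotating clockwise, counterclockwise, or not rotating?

Near P at (1.7, -0.2) the arrows show no circulation. The curl there is ≈0.

not rotating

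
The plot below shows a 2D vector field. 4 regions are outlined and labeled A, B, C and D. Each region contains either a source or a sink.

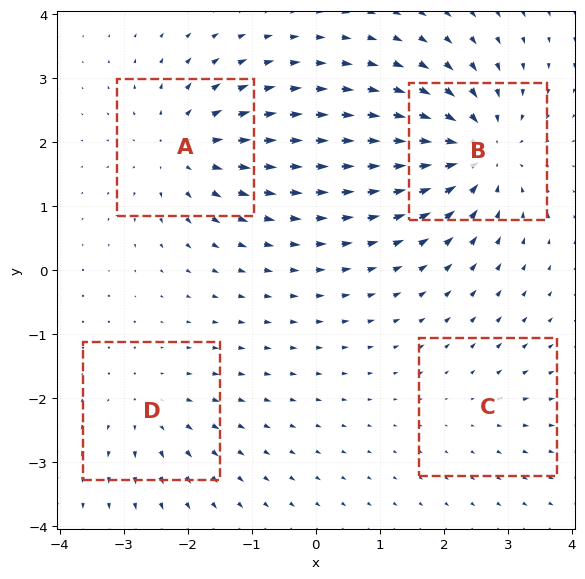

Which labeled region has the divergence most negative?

B

Divergence at each region's feature centre — A: about +5, B: about -7, C: about +2, D: about +3. Region B is most negative.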